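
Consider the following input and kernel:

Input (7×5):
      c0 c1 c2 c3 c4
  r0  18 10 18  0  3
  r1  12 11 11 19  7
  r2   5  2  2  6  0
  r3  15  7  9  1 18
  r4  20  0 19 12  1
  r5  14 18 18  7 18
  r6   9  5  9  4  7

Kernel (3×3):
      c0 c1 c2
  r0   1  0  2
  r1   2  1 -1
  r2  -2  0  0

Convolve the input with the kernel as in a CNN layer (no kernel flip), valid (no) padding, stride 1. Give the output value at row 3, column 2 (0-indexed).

The receptive field on the input at this output position is [9 1 18 / 19 12 1 / 18 7 18]. Elementwise product with the kernel and sum: 9·1 + 18·2 + 19·2 + 12·1 + 1·-1 + 18·-2.

58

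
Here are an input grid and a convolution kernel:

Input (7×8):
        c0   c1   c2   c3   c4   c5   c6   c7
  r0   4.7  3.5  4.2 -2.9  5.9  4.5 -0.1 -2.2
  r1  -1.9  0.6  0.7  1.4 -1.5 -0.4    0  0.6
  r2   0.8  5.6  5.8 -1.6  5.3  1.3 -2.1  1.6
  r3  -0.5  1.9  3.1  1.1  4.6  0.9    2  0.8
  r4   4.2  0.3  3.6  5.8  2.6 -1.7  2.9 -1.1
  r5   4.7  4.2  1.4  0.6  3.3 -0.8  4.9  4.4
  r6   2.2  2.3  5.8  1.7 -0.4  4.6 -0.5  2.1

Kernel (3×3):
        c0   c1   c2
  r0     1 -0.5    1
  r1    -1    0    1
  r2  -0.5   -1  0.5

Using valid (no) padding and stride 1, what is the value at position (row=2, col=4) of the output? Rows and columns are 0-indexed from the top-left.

1.8

The receptive field on the input at this output position is [5.3 1.3 -2.1 / 4.6 0.9 2 / 2.6 -1.7 2.9]. Elementwise product with the kernel and sum: 5.3·1 + 1.3·-0.5 + -2.1·1 + 4.6·-1 + 2·1 + 2.6·-0.5 + -1.7·-1 + 2.9·0.5.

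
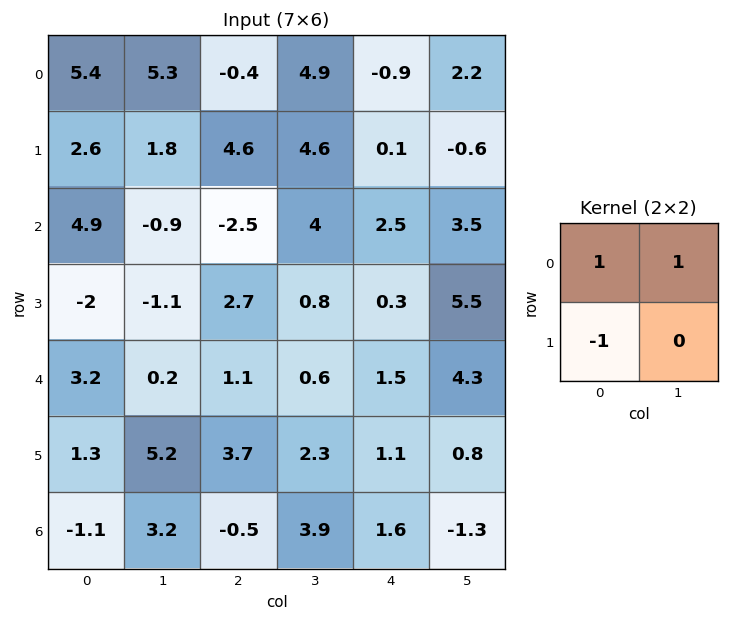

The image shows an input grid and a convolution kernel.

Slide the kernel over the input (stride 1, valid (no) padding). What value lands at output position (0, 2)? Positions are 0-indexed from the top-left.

The receptive field on the input at this output position is [-0.4 4.9 / 4.6 4.6]. Elementwise product with the kernel and sum: -0.4·1 + 4.9·1 + 4.6·-1.

-0.1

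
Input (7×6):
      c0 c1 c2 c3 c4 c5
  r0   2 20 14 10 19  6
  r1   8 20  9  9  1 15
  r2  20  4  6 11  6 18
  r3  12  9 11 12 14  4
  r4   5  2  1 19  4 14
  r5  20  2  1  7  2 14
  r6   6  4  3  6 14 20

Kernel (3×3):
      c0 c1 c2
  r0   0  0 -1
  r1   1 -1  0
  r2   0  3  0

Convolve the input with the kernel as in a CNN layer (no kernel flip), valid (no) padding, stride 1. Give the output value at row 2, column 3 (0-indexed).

-8

The receptive field on the input at this output position is [11 6 18 / 12 14 4 / 19 4 14]. Elementwise product with the kernel and sum: 18·-1 + 12·1 + 14·-1 + 4·3.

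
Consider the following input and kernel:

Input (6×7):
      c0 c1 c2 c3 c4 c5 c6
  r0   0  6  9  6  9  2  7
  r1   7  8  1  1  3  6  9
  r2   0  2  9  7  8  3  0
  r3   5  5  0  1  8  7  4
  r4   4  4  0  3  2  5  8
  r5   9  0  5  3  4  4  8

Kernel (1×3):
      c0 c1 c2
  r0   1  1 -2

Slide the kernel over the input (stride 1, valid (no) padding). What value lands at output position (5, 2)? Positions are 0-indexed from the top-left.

0

The receptive field on the input at this output position is [5 3 4]. Elementwise product with the kernel and sum: 5·1 + 3·1 + 4·-2.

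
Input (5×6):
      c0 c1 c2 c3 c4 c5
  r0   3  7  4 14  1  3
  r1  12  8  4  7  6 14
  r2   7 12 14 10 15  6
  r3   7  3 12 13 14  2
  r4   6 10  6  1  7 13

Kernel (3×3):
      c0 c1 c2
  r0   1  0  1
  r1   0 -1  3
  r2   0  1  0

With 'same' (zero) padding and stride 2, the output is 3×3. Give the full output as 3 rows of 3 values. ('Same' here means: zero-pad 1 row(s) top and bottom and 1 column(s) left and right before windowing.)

Output[0,0]: The receptive field on the zero-padded input at this output position is [0 0 0 / 0 3 7 / 0 12 8]. Elementwise product with the kernel and sum: 0·1 + 0·1 + 3·-1 + 7·3 + 12·1.

30 42 14
44 43 38
27 13 47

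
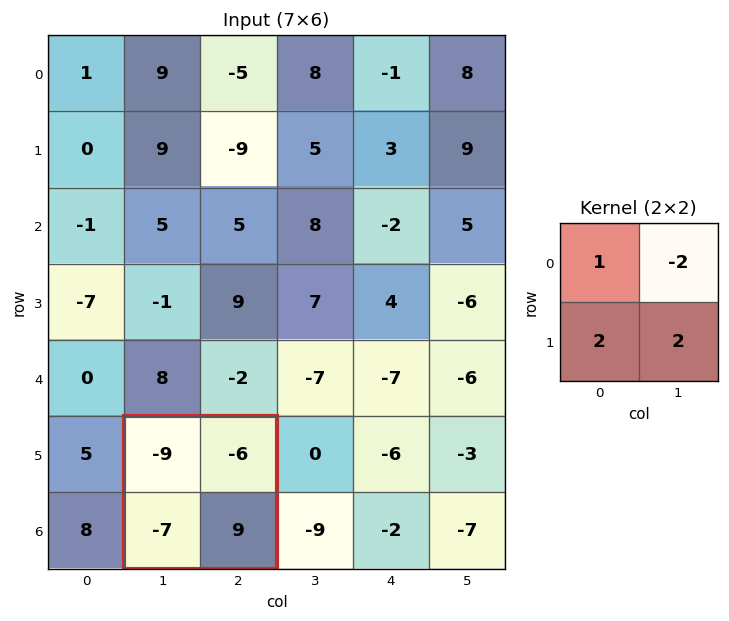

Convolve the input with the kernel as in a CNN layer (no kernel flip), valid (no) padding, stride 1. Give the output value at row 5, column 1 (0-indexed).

The receptive field on the input at this output position is [-9 -6 / -7 9]. Elementwise product with the kernel and sum: -9·1 + -6·-2 + -7·2 + 9·2.

7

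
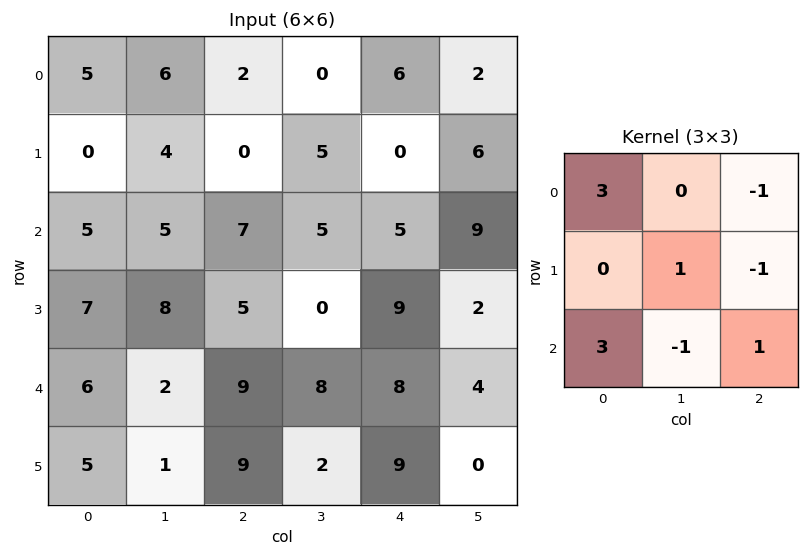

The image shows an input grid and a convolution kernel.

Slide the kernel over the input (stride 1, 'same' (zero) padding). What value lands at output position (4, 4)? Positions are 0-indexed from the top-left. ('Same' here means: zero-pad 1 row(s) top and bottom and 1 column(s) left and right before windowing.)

-1

The receptive field on the zero-padded input at this output position is [0 9 2 / 8 8 4 / 2 9 0]. Elementwise product with the kernel and sum: 0·3 + 2·-1 + 8·1 + 4·-1 + 2·3 + 9·-1 + 0·1.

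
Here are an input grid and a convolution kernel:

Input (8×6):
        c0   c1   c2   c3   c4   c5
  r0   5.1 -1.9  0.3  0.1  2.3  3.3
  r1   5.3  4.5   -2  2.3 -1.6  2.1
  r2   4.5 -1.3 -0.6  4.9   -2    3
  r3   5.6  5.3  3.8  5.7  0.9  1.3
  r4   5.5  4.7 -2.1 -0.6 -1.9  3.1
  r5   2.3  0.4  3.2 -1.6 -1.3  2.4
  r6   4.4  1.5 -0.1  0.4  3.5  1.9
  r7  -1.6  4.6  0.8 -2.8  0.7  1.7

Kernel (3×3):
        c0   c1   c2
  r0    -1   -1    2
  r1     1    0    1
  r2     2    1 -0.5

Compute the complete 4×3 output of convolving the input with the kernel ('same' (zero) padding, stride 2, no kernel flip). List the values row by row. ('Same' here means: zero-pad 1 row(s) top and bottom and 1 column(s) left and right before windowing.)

Output[0,0]: The receptive field on the zero-padded input at this output position is [0 0 0 / 0 5.1 -1.9 / 0 5.3 4.5]. Elementwise product with the kernel and sum: 0·-1 + 0·-1 + 0·2 + 0·1 + -1.9·1 + 0·2 + 5.3·1 + 4.5·-0.5.
Output[0,1]: The receptive field on the zero-padded input at this output position is [0 0 0 / -1.9 0.3 0.1 / 4.5 -2 2.3]. Elementwise product with the kernel and sum: 0·-1 + 0·-1 + 0·2 + -1.9·1 + 0.1·1 + 4.5·2 + -2·1 + 2.3·-0.5.

1.15 4.05 5.35
5.35 17.25 23.05
11.8 11.2 -7.2
-3.9 6.5 4.25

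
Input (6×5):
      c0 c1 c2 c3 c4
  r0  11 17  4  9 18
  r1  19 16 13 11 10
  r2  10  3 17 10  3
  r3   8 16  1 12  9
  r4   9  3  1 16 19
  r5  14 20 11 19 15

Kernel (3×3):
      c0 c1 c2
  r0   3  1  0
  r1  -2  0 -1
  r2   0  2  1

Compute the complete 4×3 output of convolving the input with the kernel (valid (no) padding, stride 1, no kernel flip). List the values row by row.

22 56 8
69 59 46
23 0 101
72 68 47

Output[0,0]: The receptive field on the input at this output position is [11 17 4 / 19 16 13 / 10 3 17]. Elementwise product with the kernel and sum: 11·3 + 17·1 + 19·-2 + 13·-1 + 3·2 + 17·1.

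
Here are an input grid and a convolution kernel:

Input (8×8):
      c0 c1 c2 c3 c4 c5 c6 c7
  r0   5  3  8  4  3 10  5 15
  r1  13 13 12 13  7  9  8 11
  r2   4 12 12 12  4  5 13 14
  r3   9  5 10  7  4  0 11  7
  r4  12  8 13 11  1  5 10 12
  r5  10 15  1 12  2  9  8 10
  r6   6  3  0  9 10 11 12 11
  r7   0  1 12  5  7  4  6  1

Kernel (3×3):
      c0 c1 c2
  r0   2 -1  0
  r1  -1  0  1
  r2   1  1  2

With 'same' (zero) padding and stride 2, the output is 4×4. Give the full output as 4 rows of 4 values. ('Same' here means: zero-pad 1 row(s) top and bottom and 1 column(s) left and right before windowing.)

Output[0,0]: The receptive field on the zero-padded input at this output position is [0 0 0 / 0 5 3 / 0 13 13]. Elementwise product with the kernel and sum: 0·2 + 0·-1 + 0·-1 + 3·1 + 0·1 + 13·1 + 13·2.
Output[0,1]: The receptive field on the zero-padded input at this output position is [0 0 0 / 3 8 4 / 13 12 13]. Elementwise product with the kernel and sum: 0·2 + 0·-1 + 3·-1 + 4·1 + 13·1 + 12·1 + 13·2.

42 52 44 44
18 43 23 44
39 43 36 33
-5 58 44 22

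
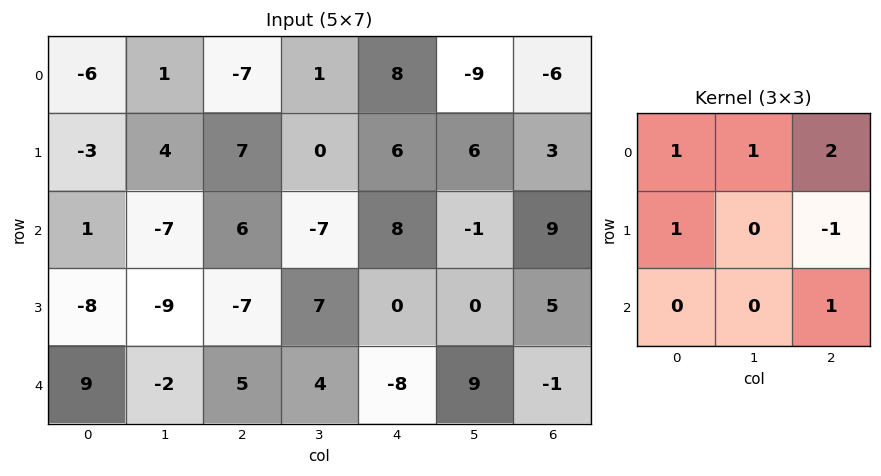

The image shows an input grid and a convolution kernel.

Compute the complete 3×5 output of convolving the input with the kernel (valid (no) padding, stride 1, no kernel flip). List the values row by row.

Output[0,0]: The receptive field on the input at this output position is [-6 1 -7 / -3 4 7 / 1 -7 6]. Elementwise product with the kernel and sum: -6·1 + 1·1 + -7·2 + -3·1 + 7·-1 + 6·1.

-23 -7 19 -16 -1
3 18 17 12 22
10 -27 0 15 19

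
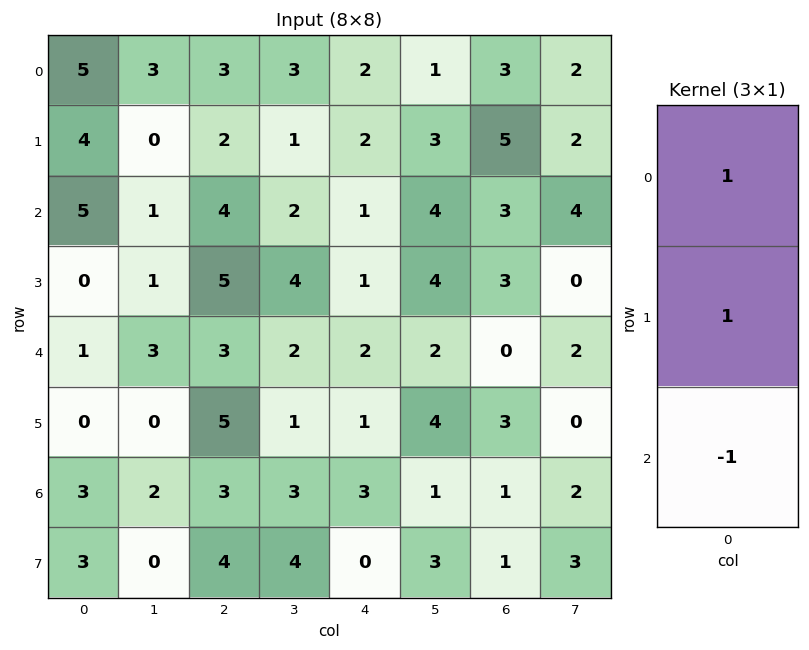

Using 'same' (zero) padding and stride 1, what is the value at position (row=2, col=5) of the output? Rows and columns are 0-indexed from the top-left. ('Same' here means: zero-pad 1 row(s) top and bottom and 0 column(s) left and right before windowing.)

The receptive field on the zero-padded input at this output position is [3 / 4 / 4]. Elementwise product with the kernel and sum: 3·1 + 4·1 + 4·-1.

3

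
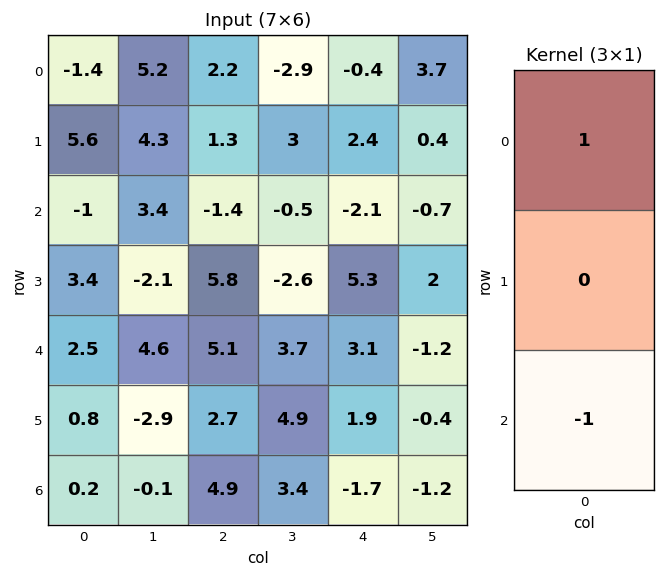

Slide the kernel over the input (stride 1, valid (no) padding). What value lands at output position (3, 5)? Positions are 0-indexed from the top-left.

2.4

The receptive field on the input at this output position is [2 / -1.2 / -0.4]. Elementwise product with the kernel and sum: 2·1 + -0.4·-1.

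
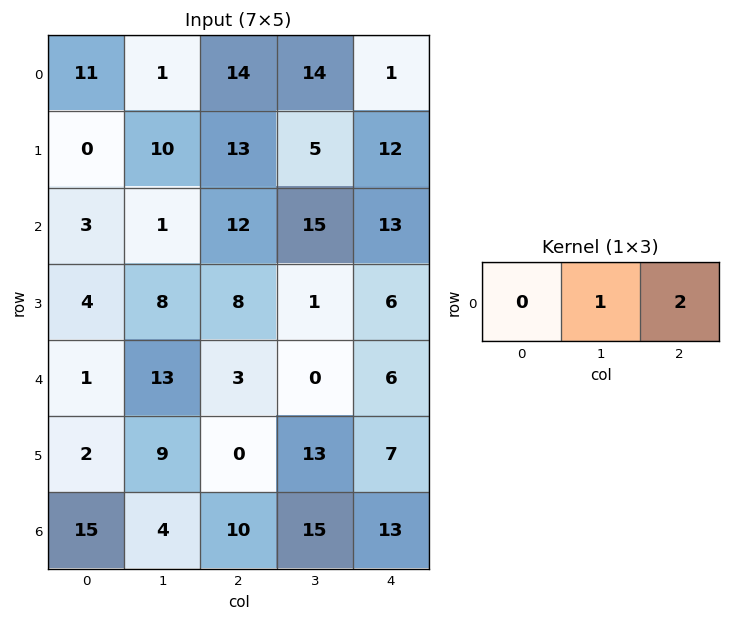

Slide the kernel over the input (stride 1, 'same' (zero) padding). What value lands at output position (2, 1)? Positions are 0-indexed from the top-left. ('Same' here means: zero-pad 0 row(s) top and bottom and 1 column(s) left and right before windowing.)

The receptive field on the zero-padded input at this output position is [3 1 12]. Elementwise product with the kernel and sum: 1·1 + 12·2.

25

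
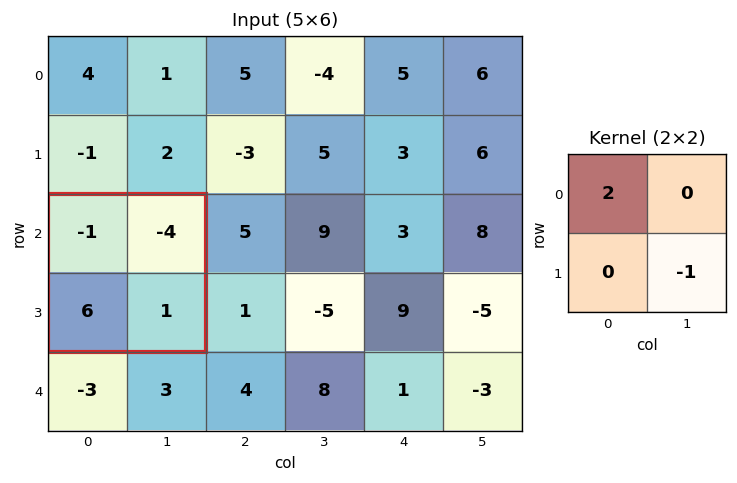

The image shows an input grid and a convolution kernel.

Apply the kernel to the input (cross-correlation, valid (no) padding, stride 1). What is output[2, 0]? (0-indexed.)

-3

The receptive field on the input at this output position is [-1 -4 / 6 1]. Elementwise product with the kernel and sum: -1·2 + 1·-1.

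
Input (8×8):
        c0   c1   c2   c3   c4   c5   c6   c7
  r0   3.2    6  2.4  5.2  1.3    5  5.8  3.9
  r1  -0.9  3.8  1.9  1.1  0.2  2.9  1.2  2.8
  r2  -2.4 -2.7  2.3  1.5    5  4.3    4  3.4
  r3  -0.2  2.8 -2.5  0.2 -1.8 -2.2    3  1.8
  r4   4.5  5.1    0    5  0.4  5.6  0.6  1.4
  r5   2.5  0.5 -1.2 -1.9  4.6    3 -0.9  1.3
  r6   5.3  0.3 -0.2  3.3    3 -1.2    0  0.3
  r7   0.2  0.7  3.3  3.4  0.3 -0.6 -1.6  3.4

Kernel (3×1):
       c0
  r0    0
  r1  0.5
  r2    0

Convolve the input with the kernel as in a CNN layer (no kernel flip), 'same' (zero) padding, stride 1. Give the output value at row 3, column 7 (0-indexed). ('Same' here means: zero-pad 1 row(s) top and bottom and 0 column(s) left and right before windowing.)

0.9

The receptive field on the zero-padded input at this output position is [3.4 / 1.8 / 1.4]. Elementwise product with the kernel and sum: 1.8·0.5.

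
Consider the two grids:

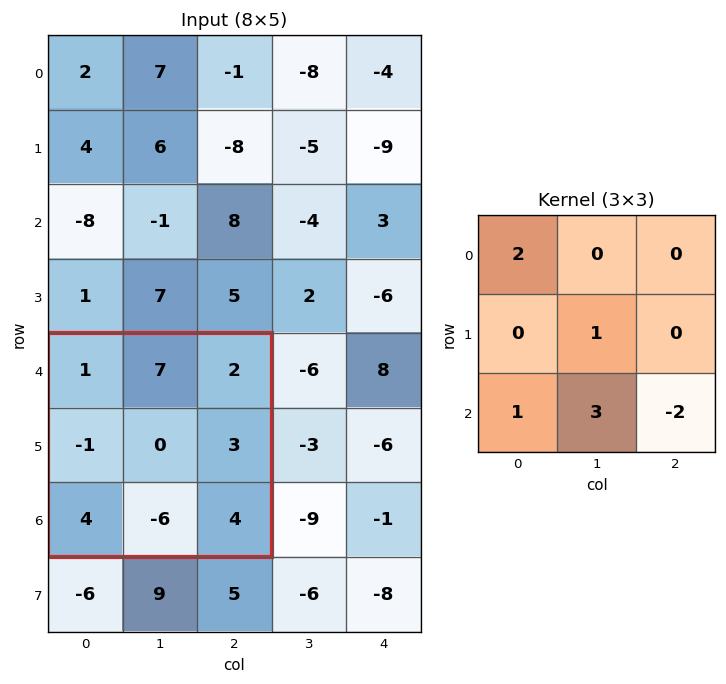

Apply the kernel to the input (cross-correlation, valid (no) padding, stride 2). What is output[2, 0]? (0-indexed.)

The receptive field on the input at this output position is [1 7 2 / -1 0 3 / 4 -6 4]. Elementwise product with the kernel and sum: 1·2 + 0·1 + 4·1 + -6·3 + 4·-2.

-20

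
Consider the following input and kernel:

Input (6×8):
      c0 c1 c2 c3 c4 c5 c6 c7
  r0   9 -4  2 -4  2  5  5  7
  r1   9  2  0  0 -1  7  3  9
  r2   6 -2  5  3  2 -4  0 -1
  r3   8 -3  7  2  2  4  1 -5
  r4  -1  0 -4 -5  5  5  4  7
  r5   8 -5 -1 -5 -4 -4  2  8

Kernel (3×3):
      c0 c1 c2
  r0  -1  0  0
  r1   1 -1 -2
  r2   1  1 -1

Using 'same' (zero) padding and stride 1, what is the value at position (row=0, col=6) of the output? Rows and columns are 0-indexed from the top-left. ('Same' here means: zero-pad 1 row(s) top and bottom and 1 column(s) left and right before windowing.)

-13

The receptive field on the zero-padded input at this output position is [0 0 0 / 5 5 7 / 7 3 9]. Elementwise product with the kernel and sum: 0·-1 + 5·1 + 5·-1 + 7·-2 + 7·1 + 3·1 + 9·-1.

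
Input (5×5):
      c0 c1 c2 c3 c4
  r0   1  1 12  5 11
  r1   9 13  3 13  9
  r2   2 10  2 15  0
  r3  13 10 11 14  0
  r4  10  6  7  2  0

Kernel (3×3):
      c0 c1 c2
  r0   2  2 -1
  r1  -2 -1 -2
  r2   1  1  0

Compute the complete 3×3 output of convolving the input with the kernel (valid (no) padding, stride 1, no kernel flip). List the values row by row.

Output[0,0]: The receptive field on the input at this output position is [1 1 12 / 9 13 3 / 2 10 2]. Elementwise product with the kernel and sum: 1·2 + 1·2 + 12·-1 + 9·-2 + 13·-1 + 3·-2 + 2·1 + 10·1.
Output[0,1]: The receptive field on the input at this output position is [1 12 5 / 13 3 13 / 10 2 15]. Elementwise product with the kernel and sum: 1·2 + 12·2 + 5·-1 + 13·-2 + 3·-1 + 13·-2 + 10·1 + 2·1.

-33 -22 3
46 -12 29
-20 -37 7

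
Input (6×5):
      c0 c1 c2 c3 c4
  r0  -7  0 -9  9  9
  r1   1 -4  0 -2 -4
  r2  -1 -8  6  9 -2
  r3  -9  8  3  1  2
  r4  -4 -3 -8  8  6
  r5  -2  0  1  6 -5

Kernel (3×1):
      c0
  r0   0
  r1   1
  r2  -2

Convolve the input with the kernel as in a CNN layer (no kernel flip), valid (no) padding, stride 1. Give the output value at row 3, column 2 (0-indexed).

-10

The receptive field on the input at this output position is [3 / -8 / 1]. Elementwise product with the kernel and sum: -8·1 + 1·-2.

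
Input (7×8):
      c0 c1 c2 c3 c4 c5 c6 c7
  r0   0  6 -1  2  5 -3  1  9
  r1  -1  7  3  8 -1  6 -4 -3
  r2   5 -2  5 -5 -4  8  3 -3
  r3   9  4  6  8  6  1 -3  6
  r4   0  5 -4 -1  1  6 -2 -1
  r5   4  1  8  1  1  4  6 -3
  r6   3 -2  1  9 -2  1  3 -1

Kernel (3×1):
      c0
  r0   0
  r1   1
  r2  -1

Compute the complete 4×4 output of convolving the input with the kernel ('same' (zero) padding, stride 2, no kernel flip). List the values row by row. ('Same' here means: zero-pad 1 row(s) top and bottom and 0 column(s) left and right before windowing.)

1 -4 6 5
-4 -1 -10 6
-4 -12 0 -8
3 1 -2 3

Output[0,0]: The receptive field on the zero-padded input at this output position is [0 / 0 / -1]. Elementwise product with the kernel and sum: 0·1 + -1·-1.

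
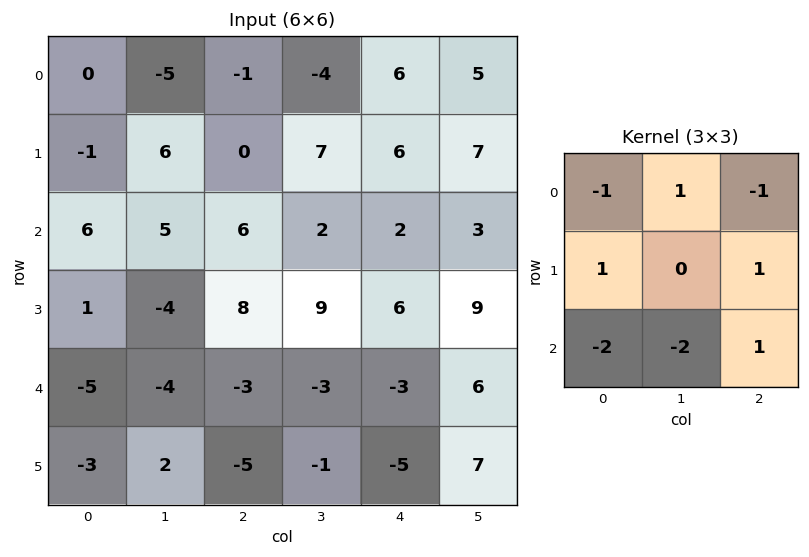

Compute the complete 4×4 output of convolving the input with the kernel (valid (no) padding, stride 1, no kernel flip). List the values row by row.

-21 1 -17 14
33 -5 -19 -24
17 15 17 33
-24 1 -4 10

Output[0,0]: The receptive field on the input at this output position is [0 -5 -1 / -1 6 0 / 6 5 6]. Elementwise product with the kernel and sum: 0·-1 + -5·1 + -1·-1 + -1·1 + 0·1 + 6·-2 + 5·-2 + 6·1.
Output[0,1]: The receptive field on the input at this output position is [-5 -1 -4 / 6 0 7 / 5 6 2]. Elementwise product with the kernel and sum: -5·-1 + -1·1 + -4·-1 + 6·1 + 7·1 + 5·-2 + 6·-2 + 2·1.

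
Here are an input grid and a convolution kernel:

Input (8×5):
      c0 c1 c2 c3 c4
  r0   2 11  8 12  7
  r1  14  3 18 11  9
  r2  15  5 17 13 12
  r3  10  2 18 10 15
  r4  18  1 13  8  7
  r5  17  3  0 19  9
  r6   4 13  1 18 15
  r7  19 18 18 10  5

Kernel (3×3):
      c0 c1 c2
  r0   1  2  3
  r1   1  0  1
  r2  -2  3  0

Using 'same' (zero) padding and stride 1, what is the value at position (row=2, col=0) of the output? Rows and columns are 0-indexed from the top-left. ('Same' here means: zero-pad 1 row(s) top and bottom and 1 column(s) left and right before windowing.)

72

The receptive field on the zero-padded input at this output position is [0 14 3 / 0 15 5 / 0 10 2]. Elementwise product with the kernel and sum: 0·1 + 14·2 + 3·3 + 0·1 + 5·1 + 0·-2 + 10·3.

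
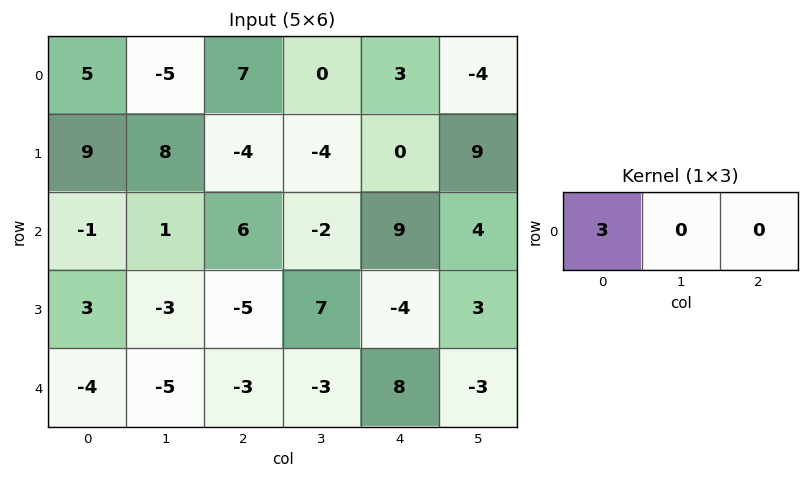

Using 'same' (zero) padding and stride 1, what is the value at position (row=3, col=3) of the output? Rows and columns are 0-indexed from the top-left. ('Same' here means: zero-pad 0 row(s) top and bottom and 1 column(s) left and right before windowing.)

The receptive field on the zero-padded input at this output position is [-5 7 -4]. Elementwise product with the kernel and sum: -5·3.

-15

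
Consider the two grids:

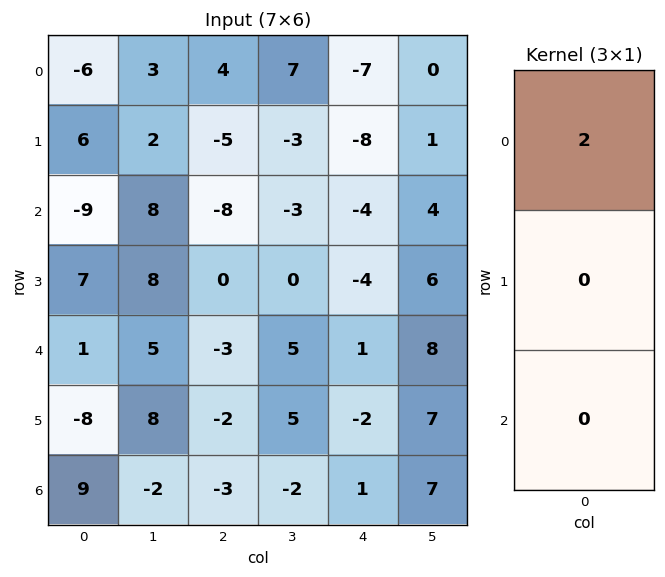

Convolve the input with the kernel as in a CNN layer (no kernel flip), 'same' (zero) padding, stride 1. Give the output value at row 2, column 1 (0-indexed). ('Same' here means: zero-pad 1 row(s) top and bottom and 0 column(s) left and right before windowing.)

The receptive field on the zero-padded input at this output position is [2 / 8 / 8]. Elementwise product with the kernel and sum: 2·2.

4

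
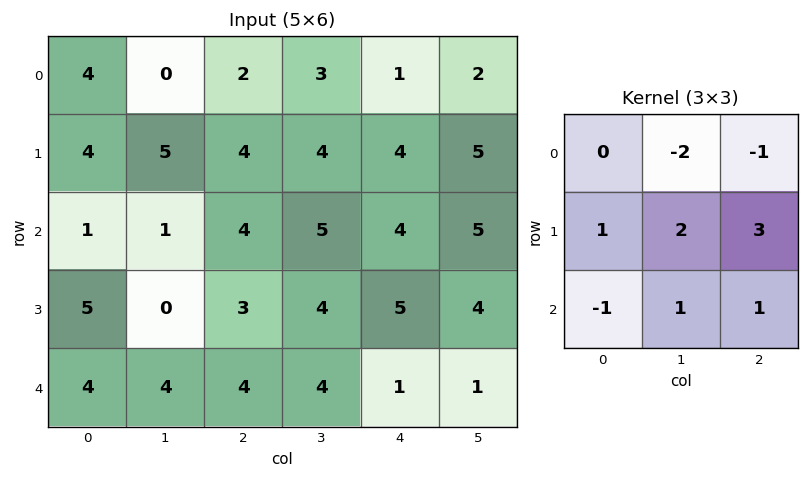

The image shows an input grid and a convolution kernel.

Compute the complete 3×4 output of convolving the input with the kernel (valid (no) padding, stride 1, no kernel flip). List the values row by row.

28 26 22 27
-1 19 20 20
12 9 13 11

Output[0,0]: The receptive field on the input at this output position is [4 0 2 / 4 5 4 / 1 1 4]. Elementwise product with the kernel and sum: 0·-2 + 2·-1 + 4·1 + 5·2 + 4·3 + 1·-1 + 1·1 + 4·1.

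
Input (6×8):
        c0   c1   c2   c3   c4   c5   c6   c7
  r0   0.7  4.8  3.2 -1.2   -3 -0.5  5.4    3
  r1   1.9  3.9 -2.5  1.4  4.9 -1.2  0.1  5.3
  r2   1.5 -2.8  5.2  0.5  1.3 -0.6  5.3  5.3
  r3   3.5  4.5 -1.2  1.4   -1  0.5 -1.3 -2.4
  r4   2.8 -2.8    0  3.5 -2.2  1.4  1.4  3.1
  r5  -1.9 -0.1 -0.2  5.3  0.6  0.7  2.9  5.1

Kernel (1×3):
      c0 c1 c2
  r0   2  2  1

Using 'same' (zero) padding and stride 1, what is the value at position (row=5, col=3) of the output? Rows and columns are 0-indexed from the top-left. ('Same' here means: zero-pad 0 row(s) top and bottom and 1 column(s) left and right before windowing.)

The receptive field on the zero-padded input at this output position is [-0.2 5.3 0.6]. Elementwise product with the kernel and sum: -0.2·2 + 5.3·2 + 0.6·1.

10.8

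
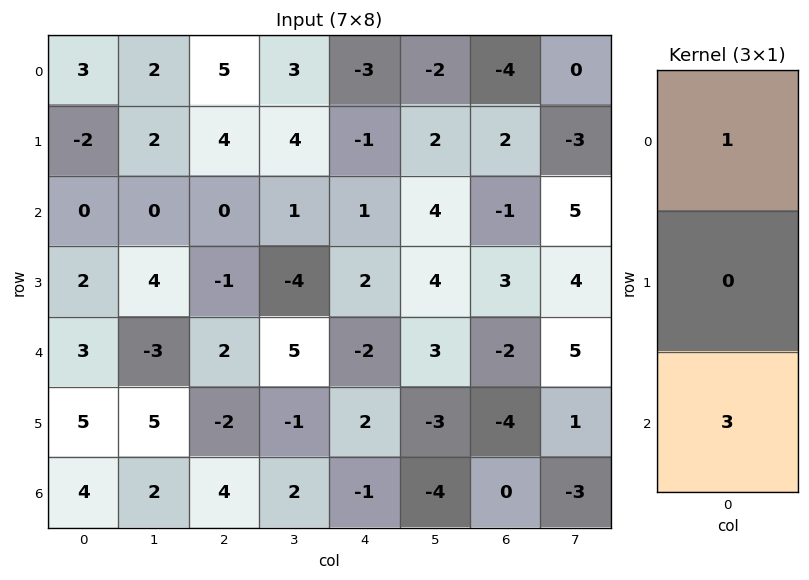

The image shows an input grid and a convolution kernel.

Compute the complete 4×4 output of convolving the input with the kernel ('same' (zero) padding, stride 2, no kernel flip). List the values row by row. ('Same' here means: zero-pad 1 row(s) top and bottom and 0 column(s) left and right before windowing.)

-6 12 -3 6
4 1 5 11
17 -7 8 -9
5 -2 2 -4

Output[0,0]: The receptive field on the zero-padded input at this output position is [0 / 3 / -2]. Elementwise product with the kernel and sum: 0·1 + -2·3.
Output[0,1]: The receptive field on the zero-padded input at this output position is [0 / 5 / 4]. Elementwise product with the kernel and sum: 0·1 + 4·3.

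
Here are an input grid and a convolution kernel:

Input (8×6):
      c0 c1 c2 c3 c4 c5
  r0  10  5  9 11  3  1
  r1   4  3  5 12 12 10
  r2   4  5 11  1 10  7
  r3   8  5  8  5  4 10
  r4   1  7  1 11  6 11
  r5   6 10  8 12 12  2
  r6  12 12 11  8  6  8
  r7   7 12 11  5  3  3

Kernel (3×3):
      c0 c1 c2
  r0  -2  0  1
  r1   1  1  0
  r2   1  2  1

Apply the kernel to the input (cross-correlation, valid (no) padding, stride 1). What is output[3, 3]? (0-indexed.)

55

The receptive field on the input at this output position is [5 4 10 / 11 6 11 / 12 12 2]. Elementwise product with the kernel and sum: 5·-2 + 10·1 + 11·1 + 6·1 + 12·1 + 12·2 + 2·1.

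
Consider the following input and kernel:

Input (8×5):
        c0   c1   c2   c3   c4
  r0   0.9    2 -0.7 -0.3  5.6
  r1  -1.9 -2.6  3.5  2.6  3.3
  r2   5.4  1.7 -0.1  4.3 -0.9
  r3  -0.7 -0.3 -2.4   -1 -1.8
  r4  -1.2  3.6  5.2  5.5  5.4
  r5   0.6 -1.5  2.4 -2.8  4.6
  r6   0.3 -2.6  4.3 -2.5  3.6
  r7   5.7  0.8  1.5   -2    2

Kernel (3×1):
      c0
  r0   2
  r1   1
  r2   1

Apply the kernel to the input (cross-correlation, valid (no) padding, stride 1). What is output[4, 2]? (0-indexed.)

The receptive field on the input at this output position is [5.2 / 2.4 / 4.3]. Elementwise product with the kernel and sum: 5.2·2 + 2.4·1 + 4.3·1.

17.1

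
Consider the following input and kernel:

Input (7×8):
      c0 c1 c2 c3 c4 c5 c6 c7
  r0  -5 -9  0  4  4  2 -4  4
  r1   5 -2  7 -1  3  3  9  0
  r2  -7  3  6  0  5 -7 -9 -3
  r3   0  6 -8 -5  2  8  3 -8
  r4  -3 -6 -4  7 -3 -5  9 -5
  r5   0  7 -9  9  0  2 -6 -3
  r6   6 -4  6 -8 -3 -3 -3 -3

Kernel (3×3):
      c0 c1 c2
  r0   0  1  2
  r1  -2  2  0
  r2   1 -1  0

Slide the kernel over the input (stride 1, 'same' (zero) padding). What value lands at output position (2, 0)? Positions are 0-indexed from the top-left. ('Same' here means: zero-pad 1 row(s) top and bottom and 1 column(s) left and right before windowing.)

The receptive field on the zero-padded input at this output position is [0 5 -2 / 0 -7 3 / 0 0 6]. Elementwise product with the kernel and sum: 5·1 + -2·2 + 0·-2 + -7·2 + 0·1 + 0·-1.

-13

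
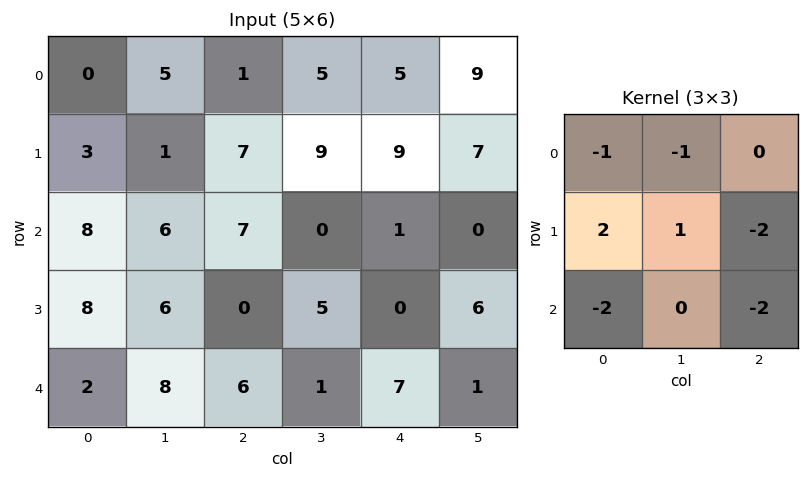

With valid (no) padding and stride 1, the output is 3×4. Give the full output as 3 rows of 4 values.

Output[0,0]: The receptive field on the input at this output position is [0 5 1 / 3 1 7 / 8 6 7]. Elementwise product with the kernel and sum: 0·-1 + 5·-1 + 3·2 + 1·1 + 7·-2 + 8·-2 + 7·-2.

-42 -27 -17 3
-12 -11 -4 -39
-8 -29 -28 -7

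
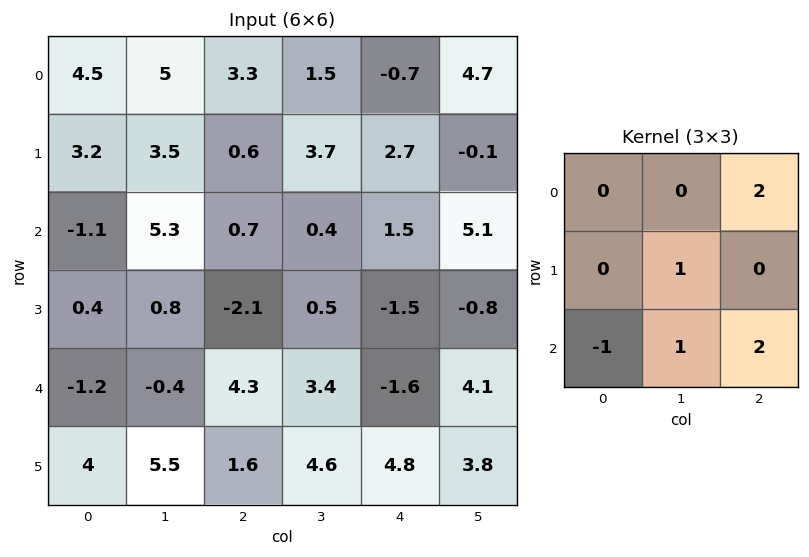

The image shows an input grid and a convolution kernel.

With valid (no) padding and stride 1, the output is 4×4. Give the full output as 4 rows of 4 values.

Output[0,0]: The receptive field on the input at this output position is [4.5 5 3.3 / 3.2 3.5 0.6 / -1.1 5.3 0.7]. Elementwise product with the kernel and sum: 3.3·2 + 3.5·1 + -1.1·-1 + 5.3·1 + 0.7·2.

17.9 -0.2 5 23.4
2.7 6.2 5.4 -2.3
11.6 10.2 -0.6 11.9
0.1 10.6 13 4.6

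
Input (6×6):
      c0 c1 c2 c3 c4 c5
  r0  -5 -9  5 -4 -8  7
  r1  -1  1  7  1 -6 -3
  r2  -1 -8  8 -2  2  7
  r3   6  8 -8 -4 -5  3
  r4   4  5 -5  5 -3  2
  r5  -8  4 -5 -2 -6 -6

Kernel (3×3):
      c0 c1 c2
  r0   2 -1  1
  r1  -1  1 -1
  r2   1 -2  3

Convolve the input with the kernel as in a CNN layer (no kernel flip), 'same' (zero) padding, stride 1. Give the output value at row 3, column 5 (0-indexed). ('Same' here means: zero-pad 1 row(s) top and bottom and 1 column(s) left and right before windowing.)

-2

The receptive field on the zero-padded input at this output position is [2 7 0 / -5 3 0 / -3 2 0]. Elementwise product with the kernel and sum: 2·2 + 7·-1 + 0·1 + -5·-1 + 3·1 + 0·-1 + -3·1 + 2·-2 + 0·3.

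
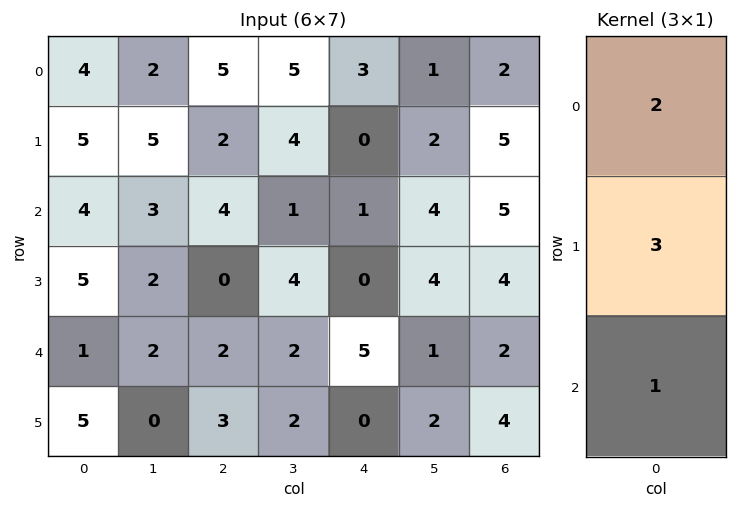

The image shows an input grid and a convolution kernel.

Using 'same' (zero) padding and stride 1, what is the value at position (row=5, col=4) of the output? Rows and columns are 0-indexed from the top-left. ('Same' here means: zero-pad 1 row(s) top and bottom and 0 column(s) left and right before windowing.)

10

The receptive field on the zero-padded input at this output position is [5 / 0 / 0]. Elementwise product with the kernel and sum: 5·2 + 0·3 + 0·1.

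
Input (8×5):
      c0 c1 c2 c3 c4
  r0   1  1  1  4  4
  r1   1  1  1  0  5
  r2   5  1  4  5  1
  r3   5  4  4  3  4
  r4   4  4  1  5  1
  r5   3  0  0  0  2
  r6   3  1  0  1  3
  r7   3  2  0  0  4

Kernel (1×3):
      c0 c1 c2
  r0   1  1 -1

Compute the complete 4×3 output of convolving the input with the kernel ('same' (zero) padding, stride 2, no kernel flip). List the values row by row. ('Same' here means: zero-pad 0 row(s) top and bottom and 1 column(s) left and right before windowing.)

0 -2 8
4 0 6
0 0 6
2 0 4

Output[0,0]: The receptive field on the zero-padded input at this output position is [0 1 1]. Elementwise product with the kernel and sum: 0·1 + 1·1 + 1·-1.
Output[0,1]: The receptive field on the zero-padded input at this output position is [1 1 4]. Elementwise product with the kernel and sum: 1·1 + 1·1 + 4·-1.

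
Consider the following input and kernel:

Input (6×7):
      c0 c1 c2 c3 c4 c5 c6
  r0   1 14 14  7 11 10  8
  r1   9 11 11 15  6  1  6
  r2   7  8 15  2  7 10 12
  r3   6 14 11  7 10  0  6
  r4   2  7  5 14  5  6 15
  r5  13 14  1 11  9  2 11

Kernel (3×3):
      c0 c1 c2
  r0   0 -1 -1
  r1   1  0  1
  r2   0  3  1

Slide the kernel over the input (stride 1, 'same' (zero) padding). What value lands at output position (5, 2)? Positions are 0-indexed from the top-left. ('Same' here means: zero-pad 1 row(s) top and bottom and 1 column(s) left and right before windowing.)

6

The receptive field on the zero-padded input at this output position is [7 5 14 / 14 1 11 / 0 0 0]. Elementwise product with the kernel and sum: 5·-1 + 14·-1 + 14·1 + 11·1 + 0·3 + 0·1.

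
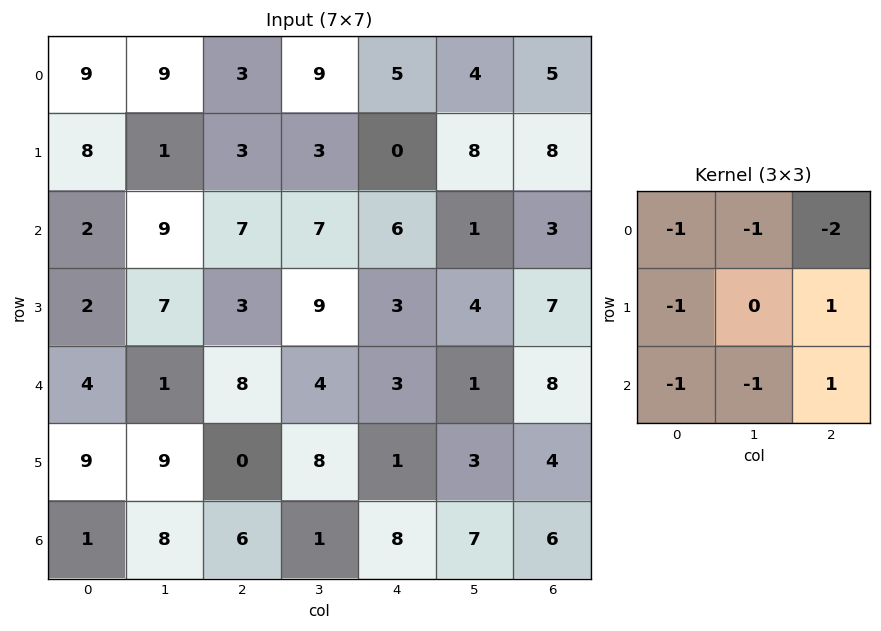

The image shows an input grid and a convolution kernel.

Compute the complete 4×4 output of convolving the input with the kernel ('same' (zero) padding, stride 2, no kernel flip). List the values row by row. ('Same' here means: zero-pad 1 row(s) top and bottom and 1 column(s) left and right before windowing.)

Output[0,0]: The receptive field on the zero-padded input at this output position is [0 0 0 / 0 9 9 / 0 8 1]. Elementwise product with the kernel and sum: 0·-1 + 0·-1 + 0·-2 + 0·-1 + 9·1 + 0·-1 + 8·-1 + 1·1.

2 -1 0 -20
4 -13 -33 -28
-15 -26 -29 -19
-19 -32 -9 -14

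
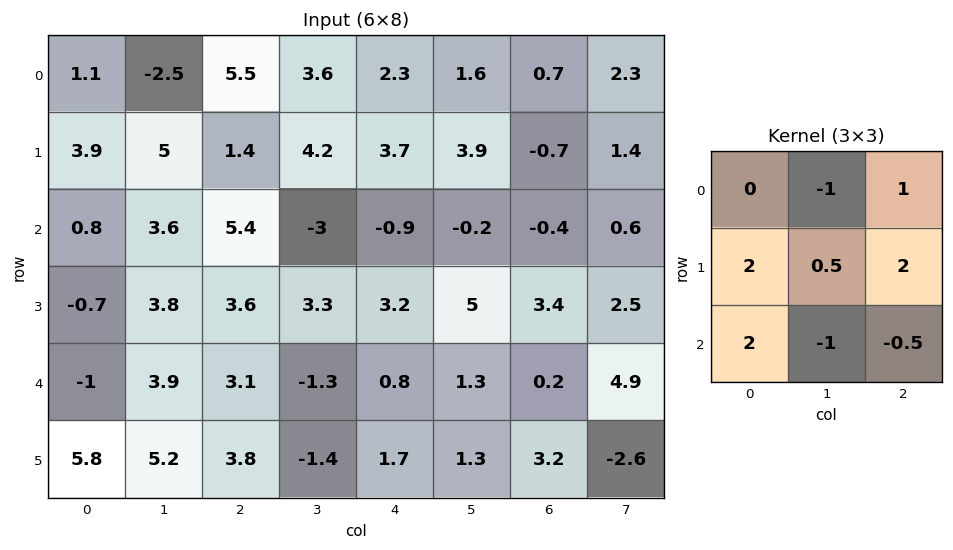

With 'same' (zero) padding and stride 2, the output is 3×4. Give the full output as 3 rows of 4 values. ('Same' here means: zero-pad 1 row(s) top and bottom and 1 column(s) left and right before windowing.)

Output[0,0]: The receptive field on the zero-padded input at this output position is [0 0 0 / 0 1.1 -2.5 / 0 3.9 5]. Elementwise product with the kernel and sum: 0·-1 + 0·1 + 0·2 + 1.1·0.5 + -2.5·2 + 0·2 + 3.9·-1 + 5·-0.5.
Output[0,1]: The receptive field on the zero-padded input at this output position is [0 0 0 / -2.5 5.5 3.6 / 5 1.4 4.2]. Elementwise product with the kernel and sum: 0·-1 + 0·1 + -2.5·2 + 5.5·0.5 + 3.6·2 + 5·2 + 1.4·-1 + 4.2·-0.5.

-10.85 11.45 14.3 15.95
7.5 9.05 -5.75 8.05
3.4 13.75 -2.95 12.3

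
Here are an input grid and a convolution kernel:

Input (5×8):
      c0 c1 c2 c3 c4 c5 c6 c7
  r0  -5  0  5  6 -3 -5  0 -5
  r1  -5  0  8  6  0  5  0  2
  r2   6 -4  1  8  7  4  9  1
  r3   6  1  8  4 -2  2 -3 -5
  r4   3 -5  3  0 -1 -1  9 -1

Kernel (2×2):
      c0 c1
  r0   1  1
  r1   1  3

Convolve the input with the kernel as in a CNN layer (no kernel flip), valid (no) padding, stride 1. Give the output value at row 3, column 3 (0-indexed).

The receptive field on the input at this output position is [4 -2 / 0 -1]. Elementwise product with the kernel and sum: 4·1 + -2·1 + 0·1 + -1·3.

-1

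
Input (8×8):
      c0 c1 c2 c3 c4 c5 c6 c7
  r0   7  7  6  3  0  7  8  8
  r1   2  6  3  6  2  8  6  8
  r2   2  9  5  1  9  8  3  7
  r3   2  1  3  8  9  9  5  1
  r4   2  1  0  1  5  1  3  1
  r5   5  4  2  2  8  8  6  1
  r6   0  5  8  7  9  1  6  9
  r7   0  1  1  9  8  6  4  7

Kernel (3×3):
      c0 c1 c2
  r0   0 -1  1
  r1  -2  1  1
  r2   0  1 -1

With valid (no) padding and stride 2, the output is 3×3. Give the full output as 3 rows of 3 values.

8 -9 16
-3 15 -11
-8 8 -5

Output[0,0]: The receptive field on the input at this output position is [7 7 6 / 2 6 3 / 2 9 5]. Elementwise product with the kernel and sum: 7·-1 + 6·1 + 2·-2 + 6·1 + 3·1 + 9·1 + 5·-1.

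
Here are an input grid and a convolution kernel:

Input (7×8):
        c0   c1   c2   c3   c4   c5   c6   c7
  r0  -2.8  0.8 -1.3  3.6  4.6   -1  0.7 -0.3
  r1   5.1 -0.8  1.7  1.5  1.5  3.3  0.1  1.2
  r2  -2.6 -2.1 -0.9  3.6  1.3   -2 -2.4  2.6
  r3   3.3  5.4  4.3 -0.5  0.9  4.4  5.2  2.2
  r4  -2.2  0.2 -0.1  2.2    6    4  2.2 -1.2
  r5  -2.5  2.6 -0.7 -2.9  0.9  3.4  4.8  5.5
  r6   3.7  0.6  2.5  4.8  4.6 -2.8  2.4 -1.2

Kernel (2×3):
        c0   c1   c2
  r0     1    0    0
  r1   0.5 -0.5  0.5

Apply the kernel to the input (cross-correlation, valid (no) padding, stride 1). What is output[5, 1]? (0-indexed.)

The receptive field on the input at this output position is [2.6 -0.7 -2.9 / 0.6 2.5 4.8]. Elementwise product with the kernel and sum: 2.6·1 + 0.6·0.5 + 2.5·-0.5 + 4.8·0.5.

4.05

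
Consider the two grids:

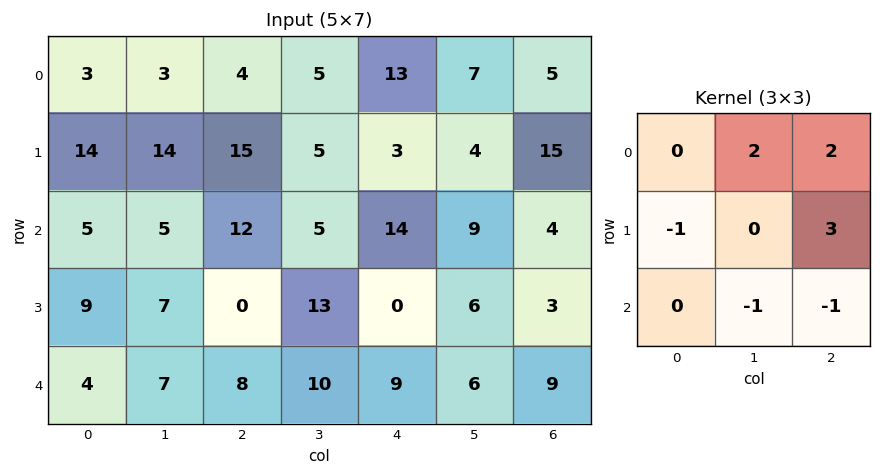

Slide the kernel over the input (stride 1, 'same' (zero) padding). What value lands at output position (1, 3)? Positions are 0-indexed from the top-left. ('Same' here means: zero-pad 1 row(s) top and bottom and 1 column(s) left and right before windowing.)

The receptive field on the zero-padded input at this output position is [4 5 13 / 15 5 3 / 12 5 14]. Elementwise product with the kernel and sum: 5·2 + 13·2 + 15·-1 + 3·3 + 5·-1 + 14·-1.

11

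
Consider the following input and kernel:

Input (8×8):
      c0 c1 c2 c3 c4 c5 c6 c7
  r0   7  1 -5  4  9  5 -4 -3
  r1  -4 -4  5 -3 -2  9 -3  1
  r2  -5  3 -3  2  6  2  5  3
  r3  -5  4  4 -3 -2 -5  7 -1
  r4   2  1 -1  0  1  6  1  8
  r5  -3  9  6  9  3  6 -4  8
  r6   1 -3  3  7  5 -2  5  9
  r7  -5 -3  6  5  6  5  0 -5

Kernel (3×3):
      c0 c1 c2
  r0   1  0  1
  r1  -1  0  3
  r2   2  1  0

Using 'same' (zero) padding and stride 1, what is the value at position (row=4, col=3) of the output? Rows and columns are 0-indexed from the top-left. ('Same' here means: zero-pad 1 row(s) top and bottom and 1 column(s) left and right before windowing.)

The receptive field on the zero-padded input at this output position is [4 -3 -2 / -1 0 1 / 6 9 3]. Elementwise product with the kernel and sum: 4·1 + -2·1 + -1·-1 + 1·3 + 6·2 + 9·1.

27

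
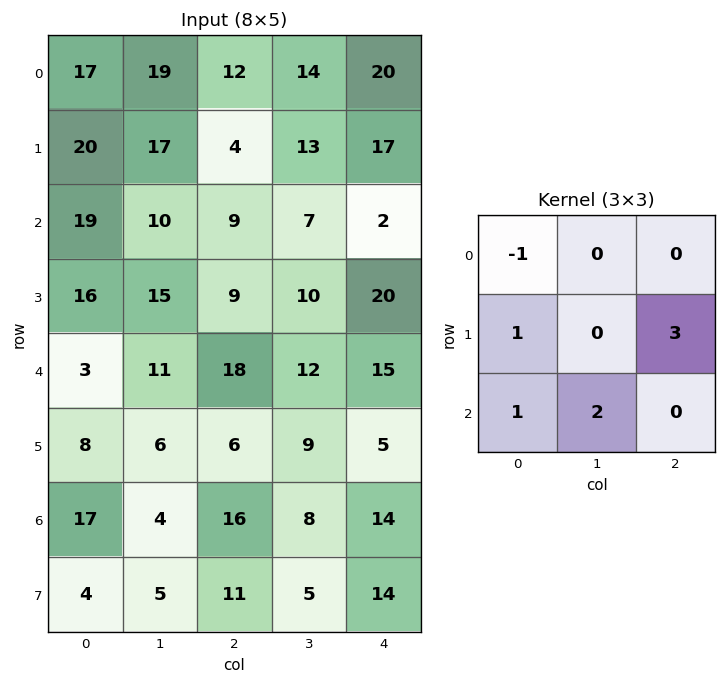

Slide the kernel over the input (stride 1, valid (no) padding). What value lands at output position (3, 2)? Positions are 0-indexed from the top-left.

The receptive field on the input at this output position is [9 10 20 / 18 12 15 / 6 9 5]. Elementwise product with the kernel and sum: 9·-1 + 18·1 + 15·3 + 6·1 + 9·2.

78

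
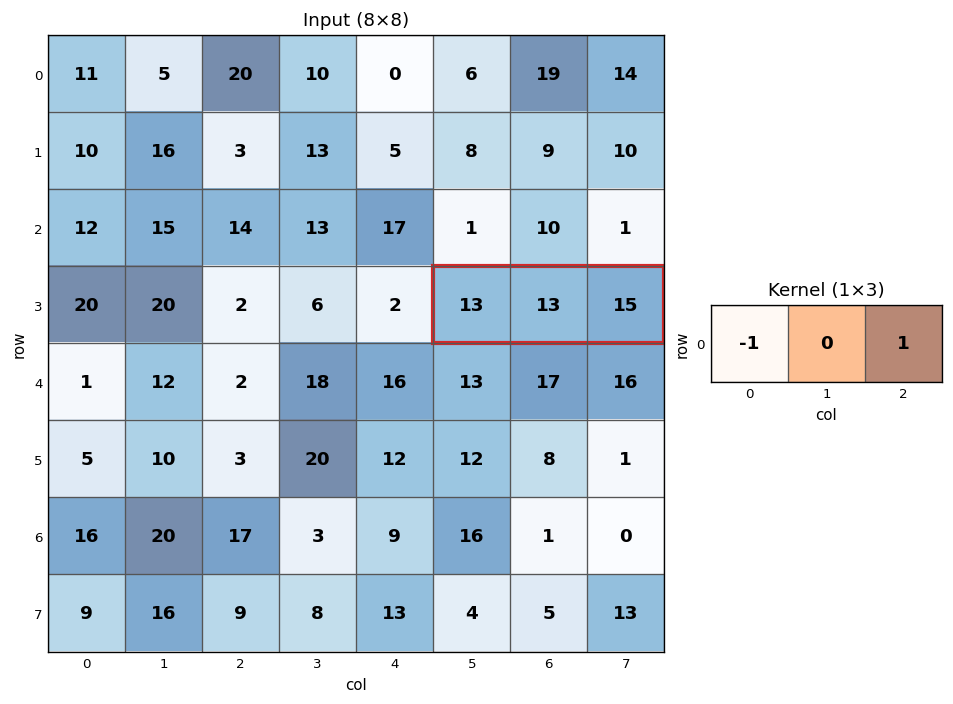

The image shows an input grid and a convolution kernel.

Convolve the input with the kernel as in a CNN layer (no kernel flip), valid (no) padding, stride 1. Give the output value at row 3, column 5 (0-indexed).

The receptive field on the input at this output position is [13 13 15]. Elementwise product with the kernel and sum: 13·-1 + 15·1.

2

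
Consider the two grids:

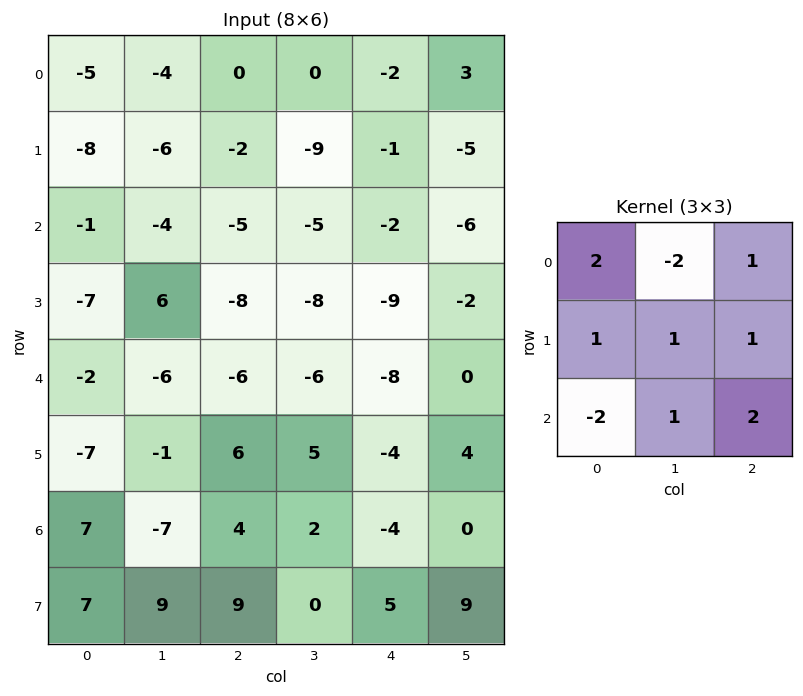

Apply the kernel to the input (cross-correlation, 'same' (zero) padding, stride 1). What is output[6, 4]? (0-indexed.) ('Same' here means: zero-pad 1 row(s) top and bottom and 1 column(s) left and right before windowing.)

The receptive field on the zero-padded input at this output position is [5 -4 4 / 2 -4 0 / 0 5 9]. Elementwise product with the kernel and sum: 5·2 + -4·-2 + 4·1 + 2·1 + -4·1 + 0·1 + 0·-2 + 5·1 + 9·2.

43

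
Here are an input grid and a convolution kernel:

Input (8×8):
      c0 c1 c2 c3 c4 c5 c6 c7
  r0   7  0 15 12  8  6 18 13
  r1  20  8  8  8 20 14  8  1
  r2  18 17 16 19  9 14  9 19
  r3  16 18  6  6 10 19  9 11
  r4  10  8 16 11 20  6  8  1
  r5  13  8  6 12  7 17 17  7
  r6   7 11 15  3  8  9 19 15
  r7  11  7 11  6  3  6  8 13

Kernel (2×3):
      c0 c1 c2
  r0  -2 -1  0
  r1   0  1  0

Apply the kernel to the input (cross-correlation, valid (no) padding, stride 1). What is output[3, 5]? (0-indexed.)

The receptive field on the input at this output position is [19 9 11 / 6 8 1]. Elementwise product with the kernel and sum: 19·-2 + 9·-1 + 8·1.

-39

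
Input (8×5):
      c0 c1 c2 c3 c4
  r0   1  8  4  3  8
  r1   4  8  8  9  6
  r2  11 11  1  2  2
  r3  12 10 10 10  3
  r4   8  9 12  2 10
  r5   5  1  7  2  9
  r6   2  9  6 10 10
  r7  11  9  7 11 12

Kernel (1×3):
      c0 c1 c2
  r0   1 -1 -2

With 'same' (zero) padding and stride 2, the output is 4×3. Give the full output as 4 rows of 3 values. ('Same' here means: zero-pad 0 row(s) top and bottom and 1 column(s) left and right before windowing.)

Output[0,0]: The receptive field on the zero-padded input at this output position is [0 1 8]. Elementwise product with the kernel and sum: 0·1 + 1·-1 + 8·-2.

-17 -2 -5
-33 6 0
-26 -7 -8
-20 -17 0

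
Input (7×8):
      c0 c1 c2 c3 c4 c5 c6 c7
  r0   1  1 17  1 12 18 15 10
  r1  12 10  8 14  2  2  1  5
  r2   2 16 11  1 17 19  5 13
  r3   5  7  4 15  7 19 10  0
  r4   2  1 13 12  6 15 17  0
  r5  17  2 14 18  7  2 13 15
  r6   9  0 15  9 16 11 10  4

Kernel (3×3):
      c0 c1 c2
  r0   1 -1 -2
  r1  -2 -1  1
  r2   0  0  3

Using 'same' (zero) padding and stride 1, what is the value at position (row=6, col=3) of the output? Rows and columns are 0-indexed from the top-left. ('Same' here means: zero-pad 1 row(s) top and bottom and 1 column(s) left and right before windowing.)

The receptive field on the zero-padded input at this output position is [14 18 7 / 15 9 16 / 0 0 0]. Elementwise product with the kernel and sum: 14·1 + 18·-1 + 7·-2 + 15·-2 + 9·-1 + 16·1 + 0·3.

-41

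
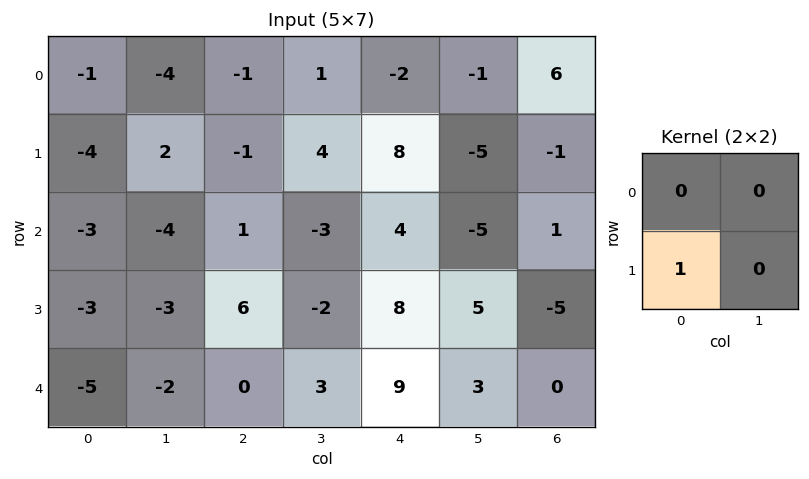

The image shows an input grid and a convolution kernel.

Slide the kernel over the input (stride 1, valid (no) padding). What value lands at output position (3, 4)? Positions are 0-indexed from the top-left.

9

The receptive field on the input at this output position is [8 5 / 9 3]. Elementwise product with the kernel and sum: 9·1.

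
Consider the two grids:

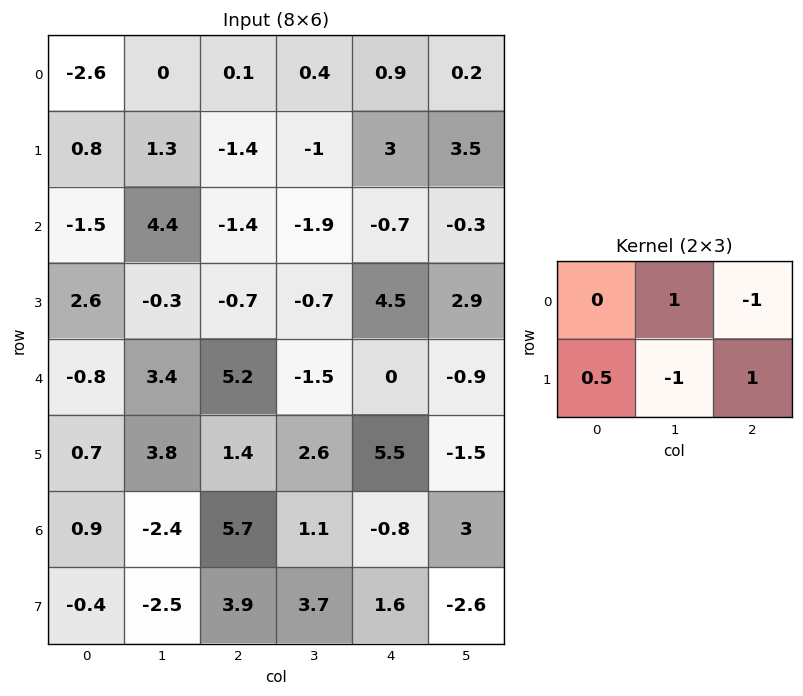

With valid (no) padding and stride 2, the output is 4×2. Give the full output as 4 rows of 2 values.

-2.4 2.8
6.7 3.65
-3.85 2.1
-1.9 1.75

Output[0,0]: The receptive field on the input at this output position is [-2.6 0 0.1 / 0.8 1.3 -1.4]. Elementwise product with the kernel and sum: 0·1 + 0.1·-1 + 0.8·0.5 + 1.3·-1 + -1.4·1.
Output[0,1]: The receptive field on the input at this output position is [0.1 0.4 0.9 / -1.4 -1 3]. Elementwise product with the kernel and sum: 0.4·1 + 0.9·-1 + -1.4·0.5 + -1·-1 + 3·1.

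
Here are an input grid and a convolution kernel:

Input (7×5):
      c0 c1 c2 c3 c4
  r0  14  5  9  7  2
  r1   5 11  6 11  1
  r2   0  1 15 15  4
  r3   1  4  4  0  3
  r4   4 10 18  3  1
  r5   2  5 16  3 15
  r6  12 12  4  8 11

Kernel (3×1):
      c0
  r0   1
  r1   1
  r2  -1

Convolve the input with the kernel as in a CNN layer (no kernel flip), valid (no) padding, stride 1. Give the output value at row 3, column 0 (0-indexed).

3

The receptive field on the input at this output position is [1 / 4 / 2]. Elementwise product with the kernel and sum: 1·1 + 4·1 + 2·-1.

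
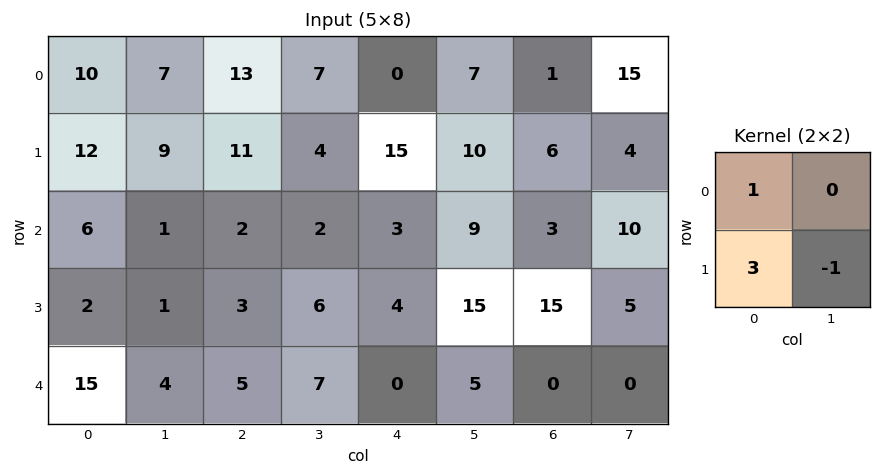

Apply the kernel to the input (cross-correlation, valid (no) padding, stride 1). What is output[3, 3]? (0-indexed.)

27

The receptive field on the input at this output position is [6 4 / 7 0]. Elementwise product with the kernel and sum: 6·1 + 7·3 + 0·-1.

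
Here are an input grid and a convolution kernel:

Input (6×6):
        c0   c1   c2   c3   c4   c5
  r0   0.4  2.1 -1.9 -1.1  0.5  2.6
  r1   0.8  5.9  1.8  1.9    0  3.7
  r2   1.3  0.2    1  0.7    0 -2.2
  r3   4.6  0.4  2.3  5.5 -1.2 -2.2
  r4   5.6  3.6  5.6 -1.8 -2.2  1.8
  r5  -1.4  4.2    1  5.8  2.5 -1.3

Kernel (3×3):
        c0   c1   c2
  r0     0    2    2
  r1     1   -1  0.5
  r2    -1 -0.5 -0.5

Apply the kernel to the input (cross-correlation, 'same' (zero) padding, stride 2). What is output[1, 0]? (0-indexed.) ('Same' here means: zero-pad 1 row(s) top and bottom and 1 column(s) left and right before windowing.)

The receptive field on the zero-padded input at this output position is [0 0.8 5.9 / 0 1.3 0.2 / 0 4.6 0.4]. Elementwise product with the kernel and sum: 0.8·2 + 5.9·2 + 0·1 + 1.3·-1 + 0.2·0.5 + 0·-1 + 4.6·-0.5 + 0.4·-0.5.

9.7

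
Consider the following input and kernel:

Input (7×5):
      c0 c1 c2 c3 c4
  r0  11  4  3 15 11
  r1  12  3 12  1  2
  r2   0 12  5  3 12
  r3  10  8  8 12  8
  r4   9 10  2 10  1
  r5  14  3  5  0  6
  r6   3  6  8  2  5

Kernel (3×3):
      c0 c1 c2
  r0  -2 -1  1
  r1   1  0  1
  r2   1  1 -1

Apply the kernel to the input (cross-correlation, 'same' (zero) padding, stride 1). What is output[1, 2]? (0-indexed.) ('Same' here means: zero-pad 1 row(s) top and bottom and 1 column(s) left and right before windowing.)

The receptive field on the zero-padded input at this output position is [4 3 15 / 3 12 1 / 12 5 3]. Elementwise product with the kernel and sum: 4·-2 + 3·-1 + 15·1 + 3·1 + 1·1 + 12·1 + 5·1 + 3·-1.

22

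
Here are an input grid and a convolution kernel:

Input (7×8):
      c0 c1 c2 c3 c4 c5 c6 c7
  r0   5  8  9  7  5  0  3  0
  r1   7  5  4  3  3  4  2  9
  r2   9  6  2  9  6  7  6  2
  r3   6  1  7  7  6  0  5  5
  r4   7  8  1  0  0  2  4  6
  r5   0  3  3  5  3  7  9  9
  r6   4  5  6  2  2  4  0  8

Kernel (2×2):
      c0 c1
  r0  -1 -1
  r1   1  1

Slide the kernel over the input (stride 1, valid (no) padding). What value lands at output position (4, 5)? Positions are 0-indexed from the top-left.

10

The receptive field on the input at this output position is [2 4 / 7 9]. Elementwise product with the kernel and sum: 2·-1 + 4·-1 + 7·1 + 9·1.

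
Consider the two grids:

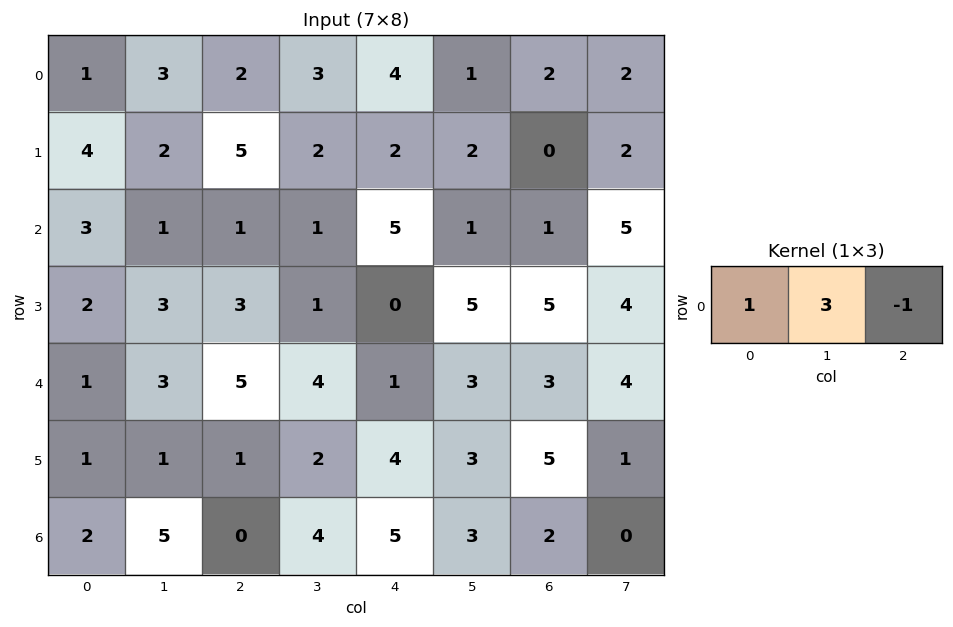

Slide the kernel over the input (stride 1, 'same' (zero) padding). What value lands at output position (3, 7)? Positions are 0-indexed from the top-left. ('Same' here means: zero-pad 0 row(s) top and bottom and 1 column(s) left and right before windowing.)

The receptive field on the zero-padded input at this output position is [5 4 0]. Elementwise product with the kernel and sum: 5·1 + 4·3 + 0·-1.

17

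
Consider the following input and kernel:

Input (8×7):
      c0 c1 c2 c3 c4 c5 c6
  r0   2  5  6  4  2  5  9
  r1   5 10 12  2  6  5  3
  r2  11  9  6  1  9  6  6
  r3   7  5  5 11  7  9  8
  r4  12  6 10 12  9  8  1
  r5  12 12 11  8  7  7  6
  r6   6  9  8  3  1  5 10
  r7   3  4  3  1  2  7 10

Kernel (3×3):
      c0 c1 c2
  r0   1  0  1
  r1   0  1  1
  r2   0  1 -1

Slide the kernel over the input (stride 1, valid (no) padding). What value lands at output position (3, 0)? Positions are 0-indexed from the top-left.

The receptive field on the input at this output position is [7 5 5 / 12 6 10 / 12 12 11]. Elementwise product with the kernel and sum: 7·1 + 5·1 + 6·1 + 10·1 + 12·1 + 11·-1.

29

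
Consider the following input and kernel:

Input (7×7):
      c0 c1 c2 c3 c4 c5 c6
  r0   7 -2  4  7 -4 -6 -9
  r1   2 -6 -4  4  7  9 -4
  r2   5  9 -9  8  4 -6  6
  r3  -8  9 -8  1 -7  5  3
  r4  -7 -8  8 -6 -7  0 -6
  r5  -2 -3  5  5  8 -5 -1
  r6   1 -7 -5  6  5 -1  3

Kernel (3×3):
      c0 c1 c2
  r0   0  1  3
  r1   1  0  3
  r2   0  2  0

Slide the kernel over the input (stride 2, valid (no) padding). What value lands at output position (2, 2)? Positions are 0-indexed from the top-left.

-15

The receptive field on the input at this output position is [-7 0 -6 / 8 -5 -1 / 5 -1 3]. Elementwise product with the kernel and sum: 0·1 + -6·3 + 8·1 + -1·3 + -1·2.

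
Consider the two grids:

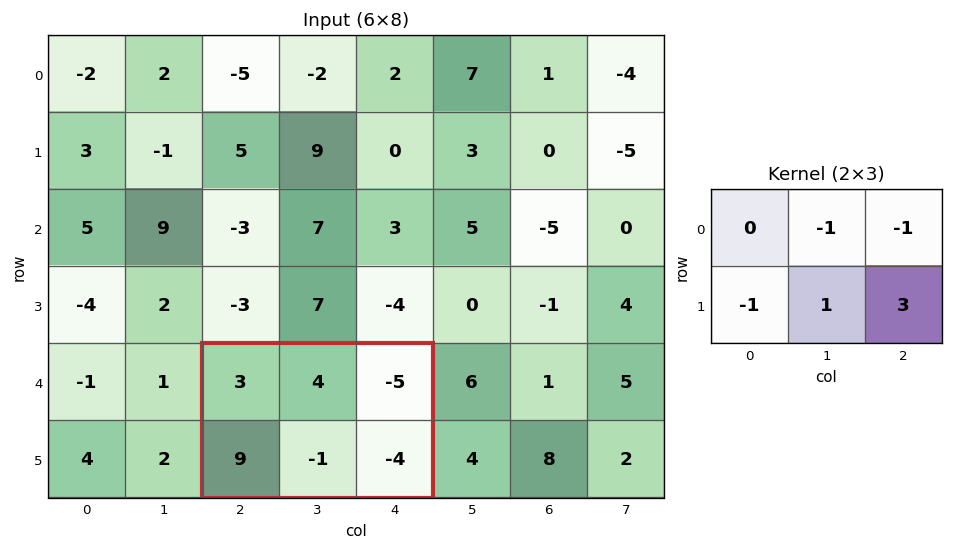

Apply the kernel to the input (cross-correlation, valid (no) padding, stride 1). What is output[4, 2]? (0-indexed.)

-21

The receptive field on the input at this output position is [3 4 -5 / 9 -1 -4]. Elementwise product with the kernel and sum: 4·-1 + -5·-1 + 9·-1 + -1·1 + -4·3.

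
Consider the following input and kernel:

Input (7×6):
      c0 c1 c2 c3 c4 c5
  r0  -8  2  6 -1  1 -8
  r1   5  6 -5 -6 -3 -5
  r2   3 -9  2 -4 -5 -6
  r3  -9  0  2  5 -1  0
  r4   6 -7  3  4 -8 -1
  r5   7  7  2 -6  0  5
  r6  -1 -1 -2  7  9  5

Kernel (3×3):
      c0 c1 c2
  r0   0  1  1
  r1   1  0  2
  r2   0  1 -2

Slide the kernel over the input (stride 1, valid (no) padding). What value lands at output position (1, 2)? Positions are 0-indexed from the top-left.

The receptive field on the input at this output position is [-5 -6 -3 / 2 -4 -5 / 2 5 -1]. Elementwise product with the kernel and sum: -6·1 + -3·1 + 2·1 + -5·2 + 5·1 + -1·-2.

-10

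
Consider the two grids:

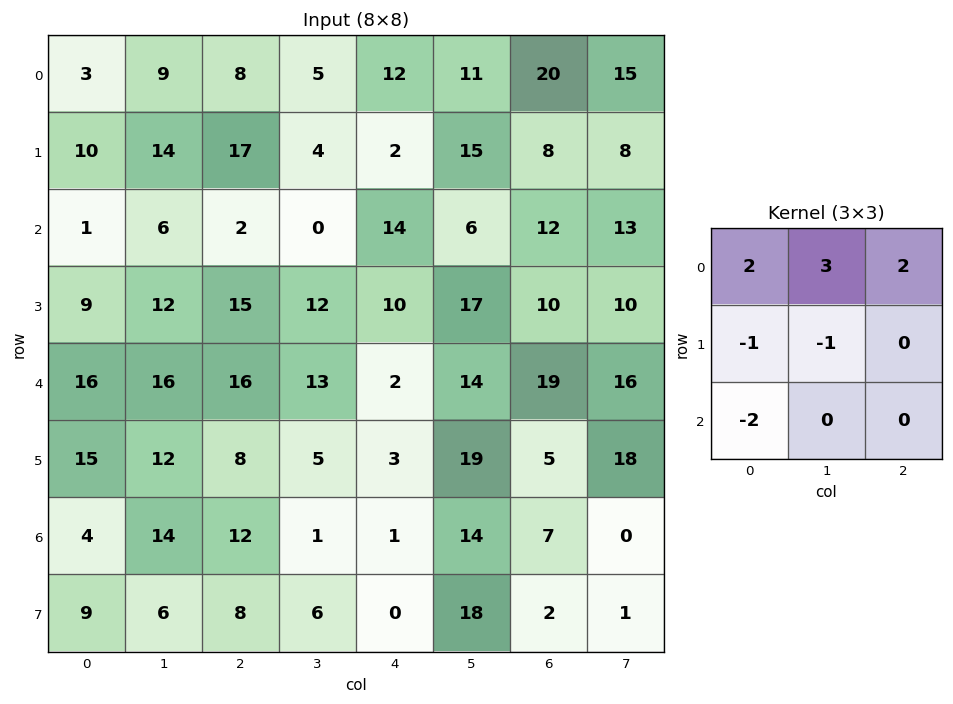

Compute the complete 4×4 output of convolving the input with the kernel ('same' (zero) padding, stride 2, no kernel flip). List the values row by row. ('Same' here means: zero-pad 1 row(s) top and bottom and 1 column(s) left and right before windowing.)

-3 -45 -25 -61
57 55 6 18
35 37 63 13
65 20 43 32

Output[0,0]: The receptive field on the zero-padded input at this output position is [0 0 0 / 0 3 9 / 0 10 14]. Elementwise product with the kernel and sum: 0·2 + 0·3 + 0·2 + 0·-1 + 3·-1 + 0·-2.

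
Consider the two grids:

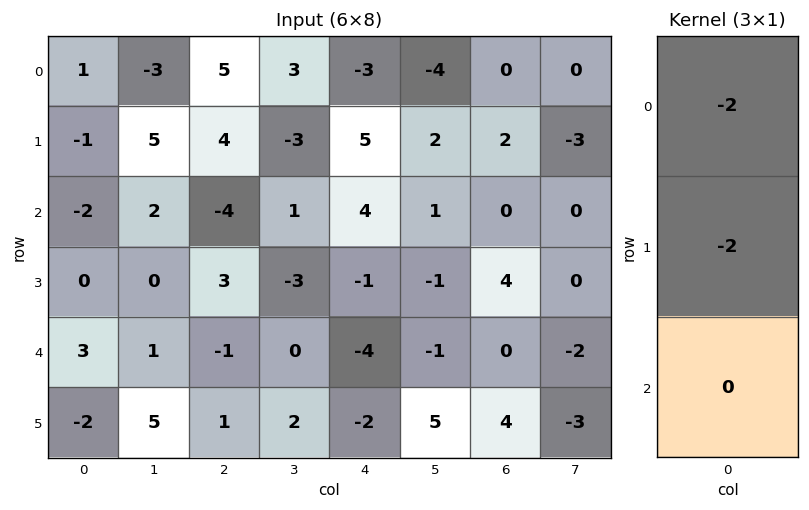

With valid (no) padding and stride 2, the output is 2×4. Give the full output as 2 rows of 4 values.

Output[0,0]: The receptive field on the input at this output position is [1 / -1 / -2]. Elementwise product with the kernel and sum: 1·-2 + -1·-2.
Output[0,1]: The receptive field on the input at this output position is [5 / 4 / -4]. Elementwise product with the kernel and sum: 5·-2 + 4·-2.

0 -18 -4 -4
4 2 -6 -8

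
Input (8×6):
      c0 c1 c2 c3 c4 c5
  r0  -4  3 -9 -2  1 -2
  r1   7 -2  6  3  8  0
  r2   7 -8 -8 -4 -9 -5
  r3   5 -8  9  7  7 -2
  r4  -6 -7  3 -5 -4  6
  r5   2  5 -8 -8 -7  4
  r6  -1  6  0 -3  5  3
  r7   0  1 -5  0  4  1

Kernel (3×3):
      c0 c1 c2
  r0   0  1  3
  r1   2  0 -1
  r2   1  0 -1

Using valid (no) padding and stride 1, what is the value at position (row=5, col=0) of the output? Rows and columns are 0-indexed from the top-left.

The receptive field on the input at this output position is [2 5 -8 / -1 6 0 / 0 1 -5]. Elementwise product with the kernel and sum: 5·1 + -8·3 + -1·2 + 0·-1 + 0·1 + -5·-1.

-16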